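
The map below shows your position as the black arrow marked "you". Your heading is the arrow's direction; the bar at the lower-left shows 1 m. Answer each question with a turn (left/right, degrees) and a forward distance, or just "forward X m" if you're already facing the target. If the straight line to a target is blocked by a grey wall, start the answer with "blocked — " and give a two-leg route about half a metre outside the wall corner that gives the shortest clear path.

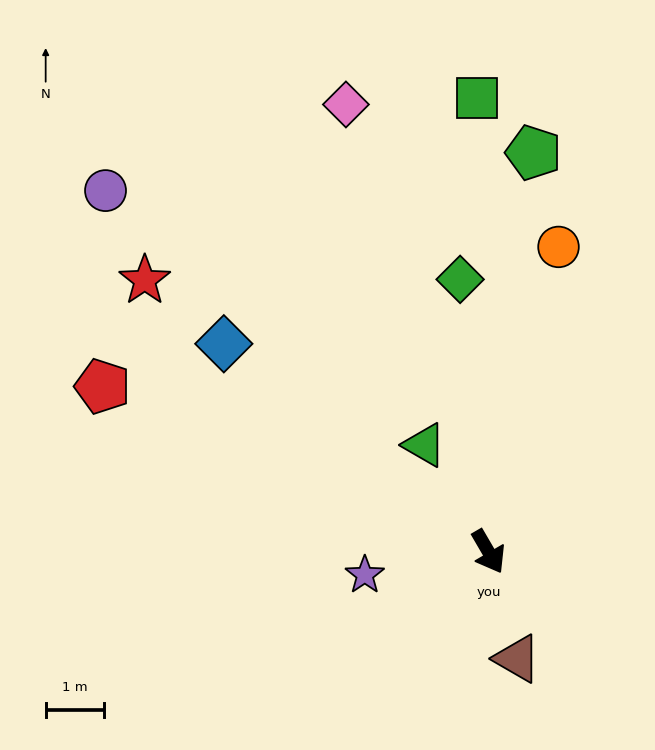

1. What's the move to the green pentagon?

turn left 143°, forward 6.9 m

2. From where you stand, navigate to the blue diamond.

turn right 158°, forward 5.8 m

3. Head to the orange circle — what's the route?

turn left 137°, forward 5.4 m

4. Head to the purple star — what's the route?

turn right 110°, forward 2.2 m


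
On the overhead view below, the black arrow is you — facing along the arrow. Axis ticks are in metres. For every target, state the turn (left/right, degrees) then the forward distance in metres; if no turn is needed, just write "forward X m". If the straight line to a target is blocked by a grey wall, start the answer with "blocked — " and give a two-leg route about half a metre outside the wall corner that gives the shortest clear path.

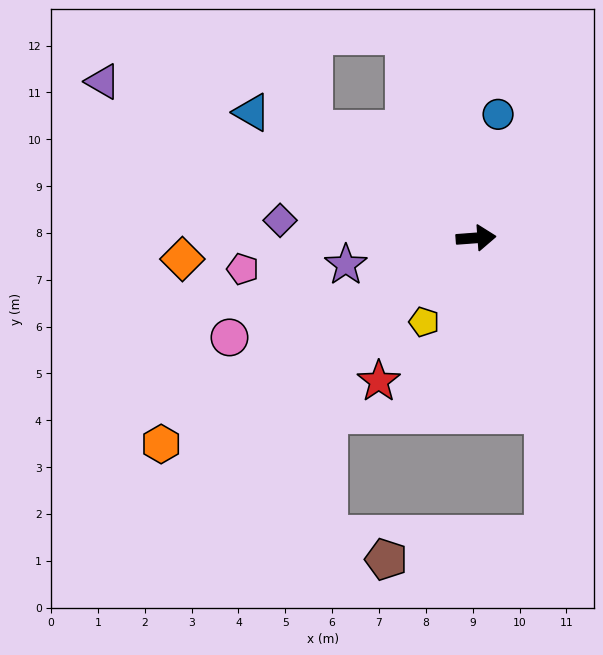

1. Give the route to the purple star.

turn right 173°, forward 2.8 m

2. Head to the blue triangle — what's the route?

turn left 146°, forward 5.5 m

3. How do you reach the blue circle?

turn left 76°, forward 2.7 m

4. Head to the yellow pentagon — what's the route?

turn right 126°, forward 2.1 m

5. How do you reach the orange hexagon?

turn right 151°, forward 8.0 m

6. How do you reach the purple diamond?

turn left 171°, forward 4.2 m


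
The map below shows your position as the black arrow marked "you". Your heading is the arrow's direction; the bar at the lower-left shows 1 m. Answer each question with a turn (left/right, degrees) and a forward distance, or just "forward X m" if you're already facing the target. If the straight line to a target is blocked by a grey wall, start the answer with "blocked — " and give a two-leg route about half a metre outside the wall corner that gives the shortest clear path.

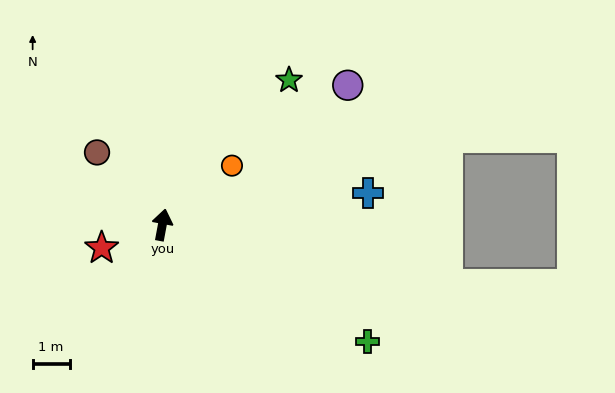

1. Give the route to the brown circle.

turn left 53°, forward 2.6 m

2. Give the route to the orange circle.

turn right 39°, forward 2.5 m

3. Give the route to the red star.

turn left 121°, forward 1.8 m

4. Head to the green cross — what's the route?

turn right 109°, forward 6.4 m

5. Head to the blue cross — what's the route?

turn right 71°, forward 5.6 m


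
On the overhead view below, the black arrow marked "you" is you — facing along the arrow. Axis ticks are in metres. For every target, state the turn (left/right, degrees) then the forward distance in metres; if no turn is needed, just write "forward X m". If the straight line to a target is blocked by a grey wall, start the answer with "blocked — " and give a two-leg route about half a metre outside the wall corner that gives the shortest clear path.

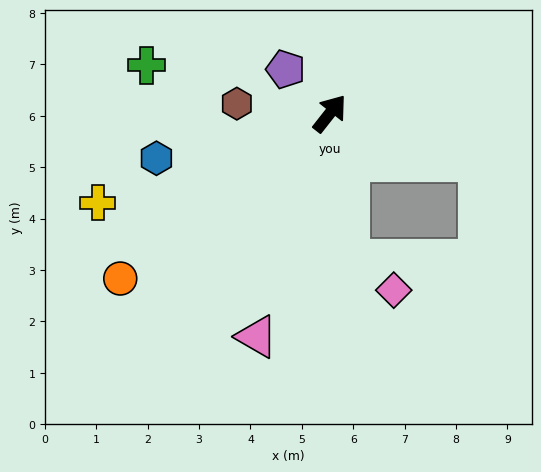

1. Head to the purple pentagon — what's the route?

turn left 83°, forward 1.2 m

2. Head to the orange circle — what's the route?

turn left 166°, forward 5.2 m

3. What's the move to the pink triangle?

turn right 160°, forward 4.6 m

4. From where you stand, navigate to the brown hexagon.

turn left 122°, forward 1.8 m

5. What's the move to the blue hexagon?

turn left 143°, forward 3.5 m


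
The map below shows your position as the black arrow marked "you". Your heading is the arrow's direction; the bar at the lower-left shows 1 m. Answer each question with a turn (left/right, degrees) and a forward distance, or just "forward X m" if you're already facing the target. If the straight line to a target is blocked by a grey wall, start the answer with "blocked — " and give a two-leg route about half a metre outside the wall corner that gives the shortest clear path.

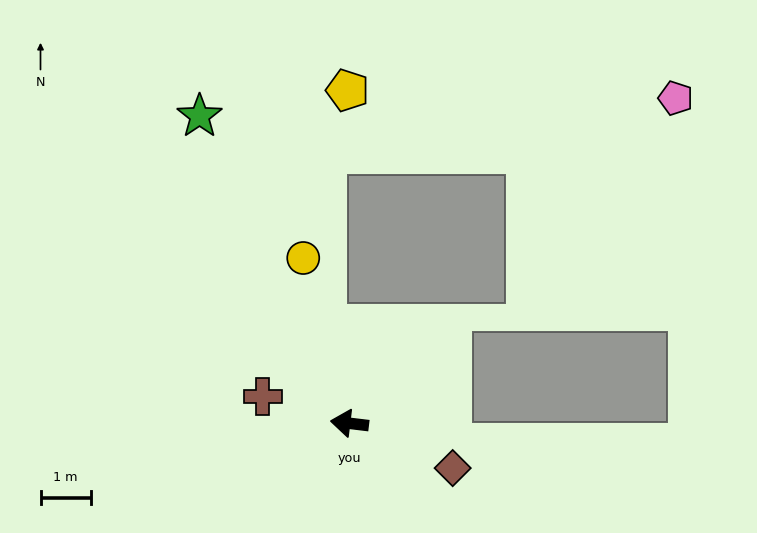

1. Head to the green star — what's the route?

turn right 57°, forward 6.8 m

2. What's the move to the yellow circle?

turn right 68°, forward 3.4 m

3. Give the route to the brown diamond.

turn left 163°, forward 2.2 m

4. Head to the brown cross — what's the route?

turn right 10°, forward 1.8 m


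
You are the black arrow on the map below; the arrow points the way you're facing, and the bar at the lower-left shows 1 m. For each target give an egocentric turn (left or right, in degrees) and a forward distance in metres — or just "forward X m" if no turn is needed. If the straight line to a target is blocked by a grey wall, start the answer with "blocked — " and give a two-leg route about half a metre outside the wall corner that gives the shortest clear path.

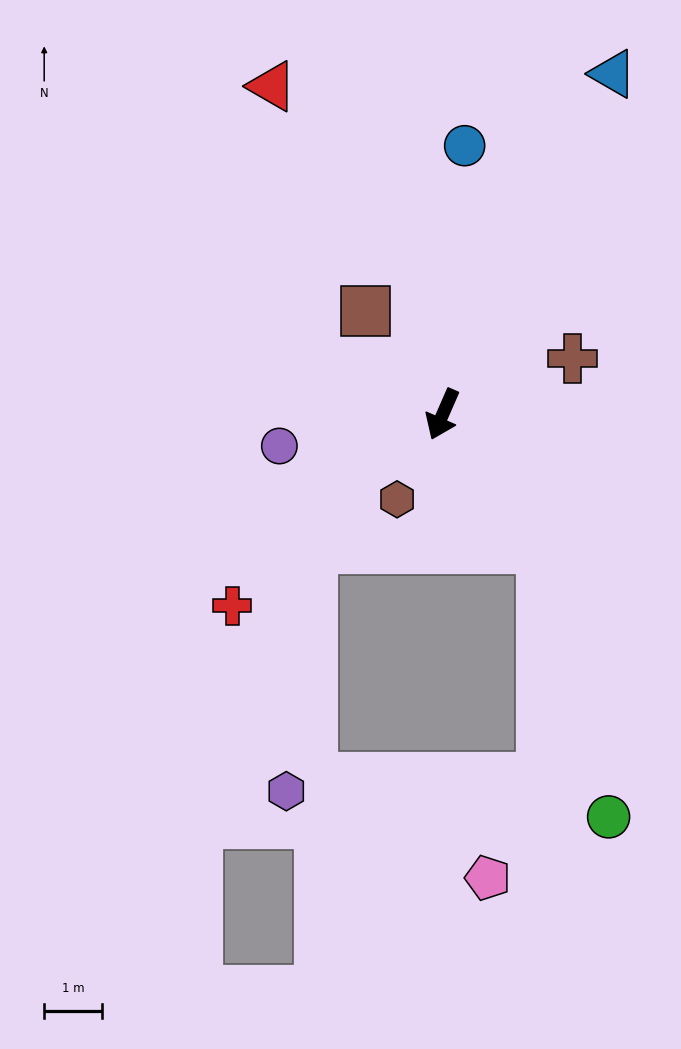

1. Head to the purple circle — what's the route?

turn right 55°, forward 2.9 m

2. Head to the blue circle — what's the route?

turn right 161°, forward 4.6 m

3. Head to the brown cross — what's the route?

turn left 137°, forward 2.4 m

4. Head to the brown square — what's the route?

turn right 120°, forward 2.2 m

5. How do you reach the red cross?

turn right 24°, forward 4.9 m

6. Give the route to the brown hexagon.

turn right 5°, forward 1.7 m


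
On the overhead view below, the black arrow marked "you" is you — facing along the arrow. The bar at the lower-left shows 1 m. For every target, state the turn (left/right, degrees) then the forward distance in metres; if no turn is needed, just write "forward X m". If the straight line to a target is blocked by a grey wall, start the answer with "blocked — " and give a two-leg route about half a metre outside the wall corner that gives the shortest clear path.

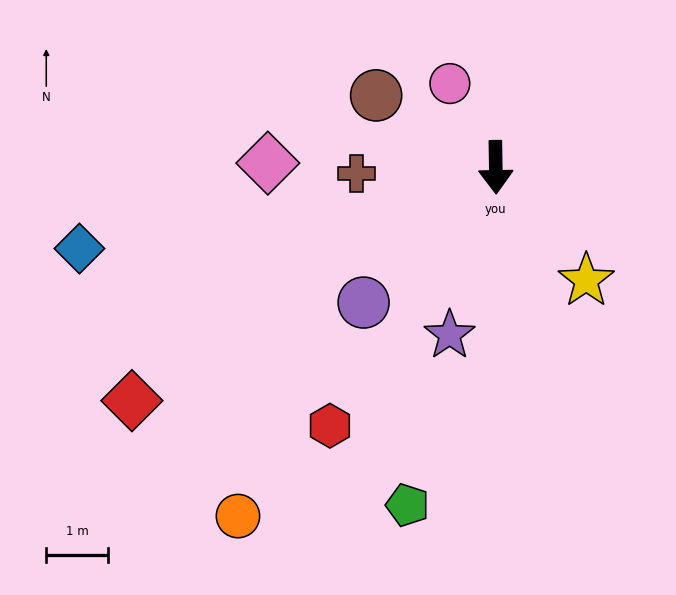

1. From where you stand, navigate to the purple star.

turn right 16°, forward 2.8 m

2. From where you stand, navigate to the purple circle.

turn right 45°, forward 3.1 m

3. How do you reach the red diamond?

turn right 58°, forward 7.0 m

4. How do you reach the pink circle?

turn right 152°, forward 1.6 m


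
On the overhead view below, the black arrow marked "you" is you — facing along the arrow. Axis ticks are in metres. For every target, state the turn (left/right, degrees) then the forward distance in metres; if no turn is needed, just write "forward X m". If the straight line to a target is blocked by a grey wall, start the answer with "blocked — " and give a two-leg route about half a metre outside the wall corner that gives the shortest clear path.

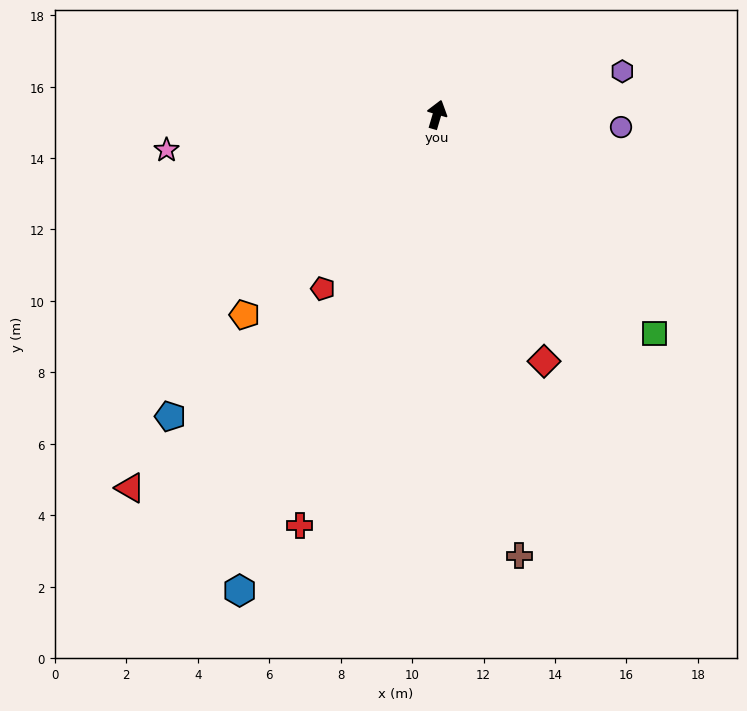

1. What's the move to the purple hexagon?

turn right 60°, forward 5.3 m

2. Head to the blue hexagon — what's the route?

turn left 174°, forward 14.4 m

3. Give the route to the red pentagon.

turn left 163°, forward 5.8 m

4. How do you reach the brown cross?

turn right 153°, forward 12.6 m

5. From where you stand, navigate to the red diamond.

turn right 140°, forward 7.5 m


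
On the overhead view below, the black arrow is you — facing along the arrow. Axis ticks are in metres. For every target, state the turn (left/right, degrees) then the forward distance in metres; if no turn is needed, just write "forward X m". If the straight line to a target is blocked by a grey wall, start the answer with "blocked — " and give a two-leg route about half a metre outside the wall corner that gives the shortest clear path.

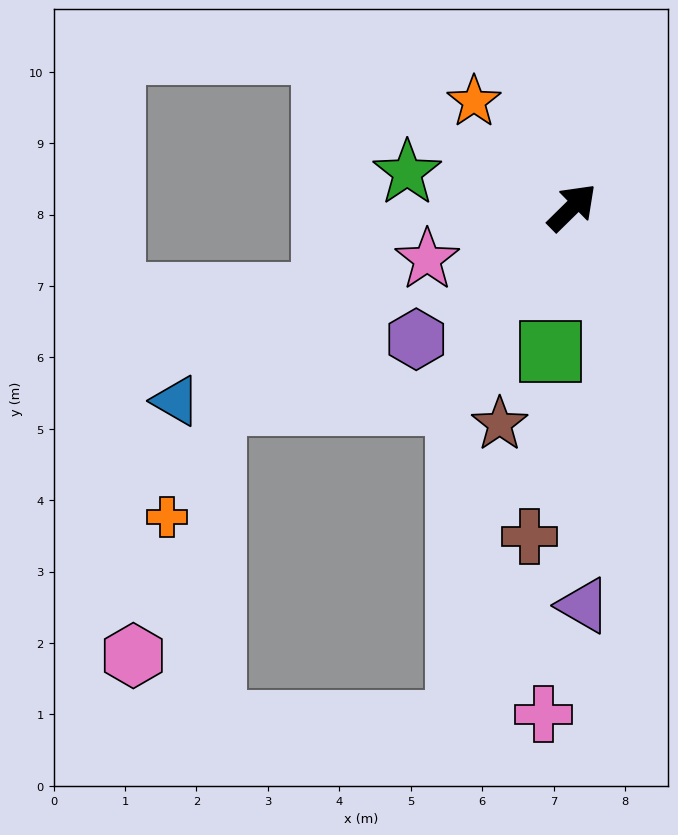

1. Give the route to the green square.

turn right 143°, forward 2.0 m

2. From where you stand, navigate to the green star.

turn left 124°, forward 2.4 m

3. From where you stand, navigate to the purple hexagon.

turn left 176°, forward 2.9 m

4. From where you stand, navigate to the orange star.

turn left 88°, forward 2.0 m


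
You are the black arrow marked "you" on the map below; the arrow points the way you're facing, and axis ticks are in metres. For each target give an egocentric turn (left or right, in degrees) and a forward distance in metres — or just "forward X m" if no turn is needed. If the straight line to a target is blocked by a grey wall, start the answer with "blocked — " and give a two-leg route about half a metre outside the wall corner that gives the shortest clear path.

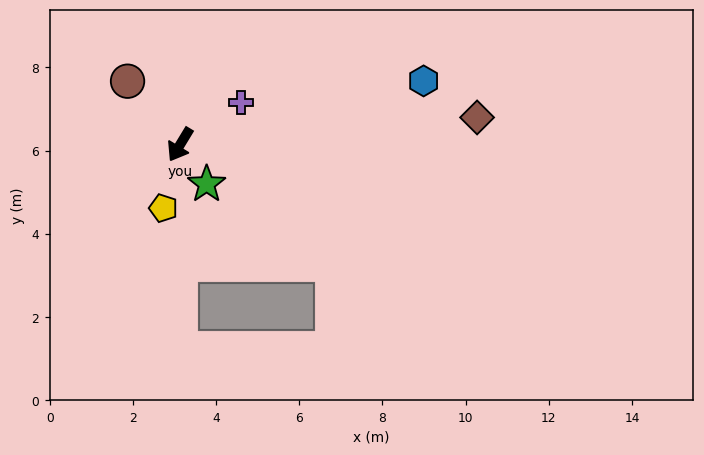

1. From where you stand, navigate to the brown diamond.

turn left 126°, forward 7.2 m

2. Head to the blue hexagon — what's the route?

turn left 136°, forward 6.0 m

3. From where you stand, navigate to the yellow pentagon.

turn left 16°, forward 1.6 m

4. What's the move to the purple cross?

turn left 156°, forward 1.8 m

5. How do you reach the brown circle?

turn right 109°, forward 2.0 m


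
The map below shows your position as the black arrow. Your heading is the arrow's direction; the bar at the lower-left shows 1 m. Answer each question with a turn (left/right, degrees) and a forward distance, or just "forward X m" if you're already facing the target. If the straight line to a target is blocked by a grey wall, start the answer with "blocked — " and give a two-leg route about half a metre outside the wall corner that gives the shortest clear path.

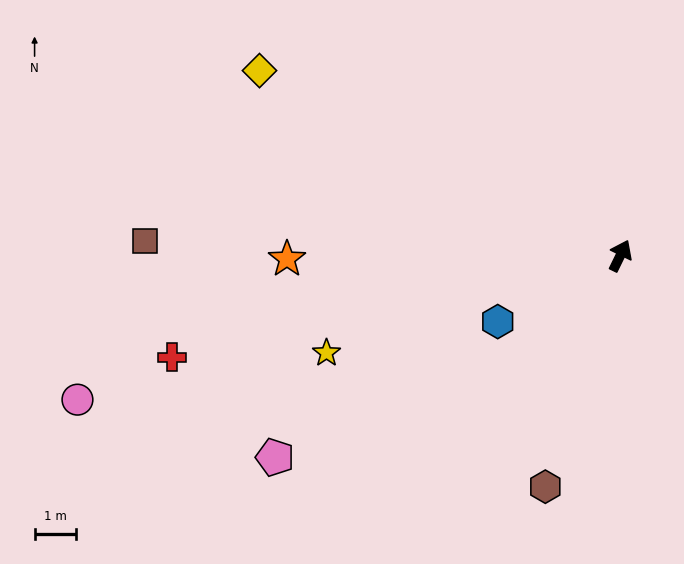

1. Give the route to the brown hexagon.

turn right 172°, forward 5.8 m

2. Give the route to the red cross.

turn left 129°, forward 11.0 m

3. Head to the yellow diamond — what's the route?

turn left 89°, forward 9.7 m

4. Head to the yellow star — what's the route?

turn left 134°, forward 7.4 m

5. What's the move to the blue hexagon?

turn left 144°, forward 3.3 m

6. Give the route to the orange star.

turn left 117°, forward 8.0 m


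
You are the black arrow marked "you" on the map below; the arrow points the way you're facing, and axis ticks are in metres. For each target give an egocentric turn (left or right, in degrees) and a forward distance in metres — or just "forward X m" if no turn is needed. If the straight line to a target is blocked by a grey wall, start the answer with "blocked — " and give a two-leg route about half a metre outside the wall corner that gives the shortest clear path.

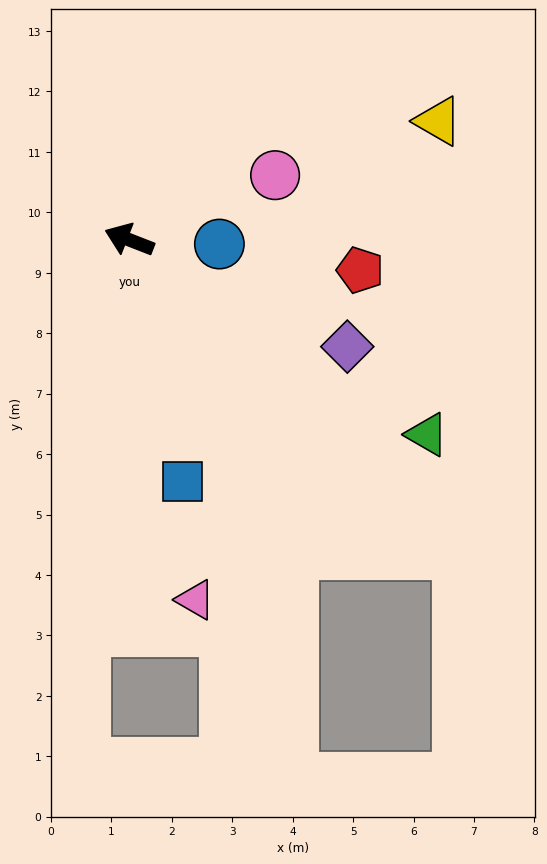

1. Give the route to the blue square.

turn left 124°, forward 4.1 m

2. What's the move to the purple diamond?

turn left 175°, forward 4.0 m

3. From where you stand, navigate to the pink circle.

turn right 135°, forward 2.6 m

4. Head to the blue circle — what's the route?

turn right 161°, forward 1.5 m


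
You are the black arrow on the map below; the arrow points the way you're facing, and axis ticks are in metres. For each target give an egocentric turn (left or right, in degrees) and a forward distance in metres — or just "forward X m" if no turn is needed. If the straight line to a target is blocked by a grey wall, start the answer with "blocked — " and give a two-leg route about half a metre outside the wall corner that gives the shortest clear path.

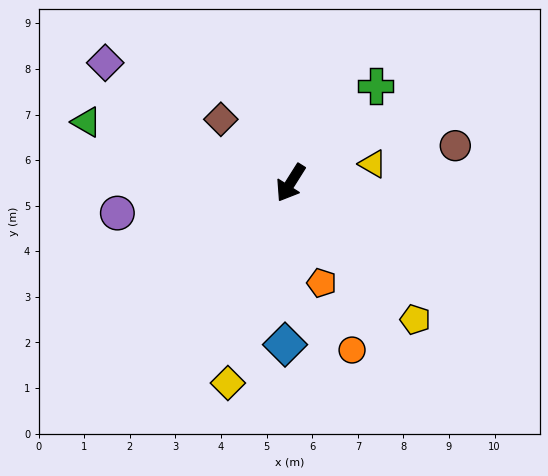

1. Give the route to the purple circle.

turn right 48°, forward 3.9 m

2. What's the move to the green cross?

turn left 171°, forward 2.8 m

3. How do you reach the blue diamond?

turn left 30°, forward 3.5 m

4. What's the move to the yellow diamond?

turn left 15°, forward 4.6 m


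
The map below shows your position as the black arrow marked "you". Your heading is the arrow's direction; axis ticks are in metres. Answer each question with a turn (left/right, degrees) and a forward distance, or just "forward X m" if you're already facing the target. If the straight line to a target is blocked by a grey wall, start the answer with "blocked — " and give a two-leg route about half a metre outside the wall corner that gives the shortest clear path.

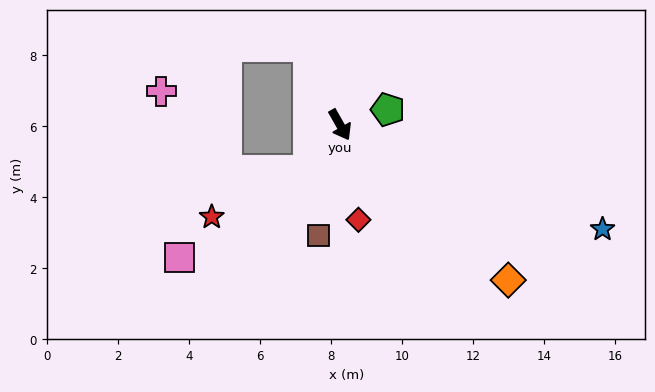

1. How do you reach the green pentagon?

turn left 78°, forward 1.4 m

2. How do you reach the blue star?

turn left 39°, forward 8.0 m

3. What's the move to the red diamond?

turn right 19°, forward 2.7 m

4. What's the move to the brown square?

turn right 40°, forward 3.2 m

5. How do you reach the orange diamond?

turn left 18°, forward 6.5 m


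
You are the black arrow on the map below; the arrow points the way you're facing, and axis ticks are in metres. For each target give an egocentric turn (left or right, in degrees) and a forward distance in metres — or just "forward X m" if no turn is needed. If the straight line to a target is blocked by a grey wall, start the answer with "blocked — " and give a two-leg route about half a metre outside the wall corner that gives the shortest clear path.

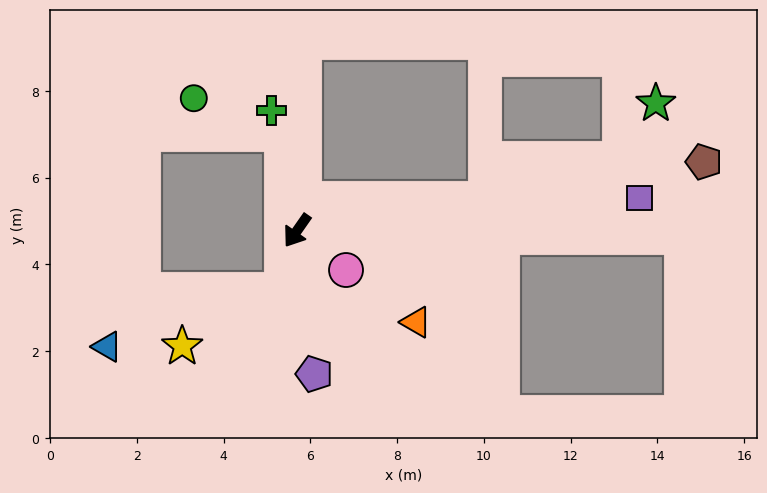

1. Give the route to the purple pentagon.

turn left 42°, forward 3.3 m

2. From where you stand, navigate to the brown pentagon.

turn left 135°, forward 9.5 m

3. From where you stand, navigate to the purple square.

turn left 130°, forward 7.9 m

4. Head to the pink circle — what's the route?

turn left 86°, forward 1.4 m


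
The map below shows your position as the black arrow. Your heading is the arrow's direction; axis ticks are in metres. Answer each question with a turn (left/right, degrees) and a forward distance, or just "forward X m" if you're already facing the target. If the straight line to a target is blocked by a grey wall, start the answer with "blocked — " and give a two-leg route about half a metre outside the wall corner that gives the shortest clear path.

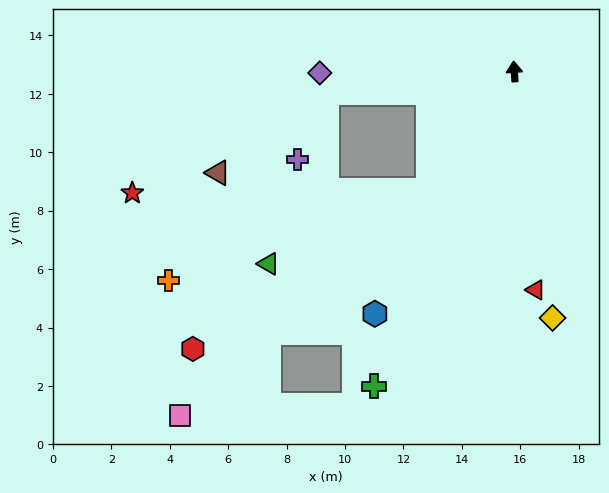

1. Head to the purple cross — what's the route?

blocked — turn left 93°, forward 6.4 m, then turn left 59°, forward 2.5 m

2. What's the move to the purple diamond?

turn left 87°, forward 6.7 m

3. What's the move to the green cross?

turn left 152°, forward 11.8 m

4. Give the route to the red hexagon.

blocked — turn left 140°, forward 5.0 m, then turn right 20°, forward 9.7 m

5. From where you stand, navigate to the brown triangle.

blocked — turn left 93°, forward 6.4 m, then turn left 29°, forward 4.6 m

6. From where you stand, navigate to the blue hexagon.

turn left 146°, forward 9.6 m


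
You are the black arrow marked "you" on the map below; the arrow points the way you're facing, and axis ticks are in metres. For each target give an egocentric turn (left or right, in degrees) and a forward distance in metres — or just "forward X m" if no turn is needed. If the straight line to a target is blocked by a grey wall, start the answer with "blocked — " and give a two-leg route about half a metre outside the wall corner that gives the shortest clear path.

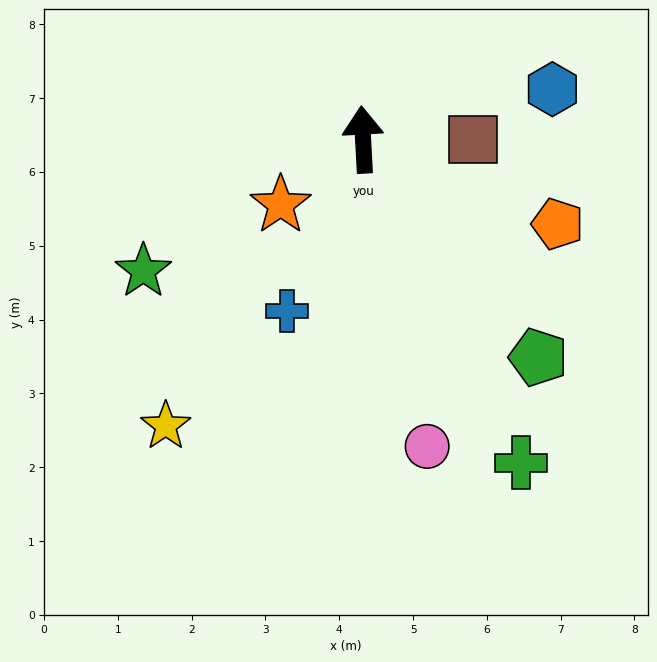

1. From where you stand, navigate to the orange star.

turn left 125°, forward 1.4 m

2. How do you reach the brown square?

turn right 93°, forward 1.5 m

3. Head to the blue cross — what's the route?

turn left 153°, forward 2.5 m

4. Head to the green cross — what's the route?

turn right 157°, forward 4.9 m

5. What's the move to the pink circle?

turn right 171°, forward 4.2 m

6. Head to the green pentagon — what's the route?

turn right 144°, forward 3.8 m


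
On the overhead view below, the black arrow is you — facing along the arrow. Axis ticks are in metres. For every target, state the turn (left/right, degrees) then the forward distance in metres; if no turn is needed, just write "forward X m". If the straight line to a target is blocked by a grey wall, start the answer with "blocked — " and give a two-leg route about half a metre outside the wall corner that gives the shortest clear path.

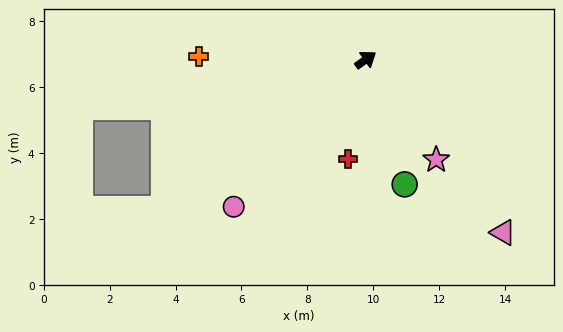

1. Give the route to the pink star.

turn right 90°, forward 3.7 m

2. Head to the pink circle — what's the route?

turn right 167°, forward 6.0 m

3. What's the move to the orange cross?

turn left 144°, forward 5.1 m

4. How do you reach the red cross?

turn right 135°, forward 3.1 m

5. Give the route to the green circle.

turn right 108°, forward 4.0 m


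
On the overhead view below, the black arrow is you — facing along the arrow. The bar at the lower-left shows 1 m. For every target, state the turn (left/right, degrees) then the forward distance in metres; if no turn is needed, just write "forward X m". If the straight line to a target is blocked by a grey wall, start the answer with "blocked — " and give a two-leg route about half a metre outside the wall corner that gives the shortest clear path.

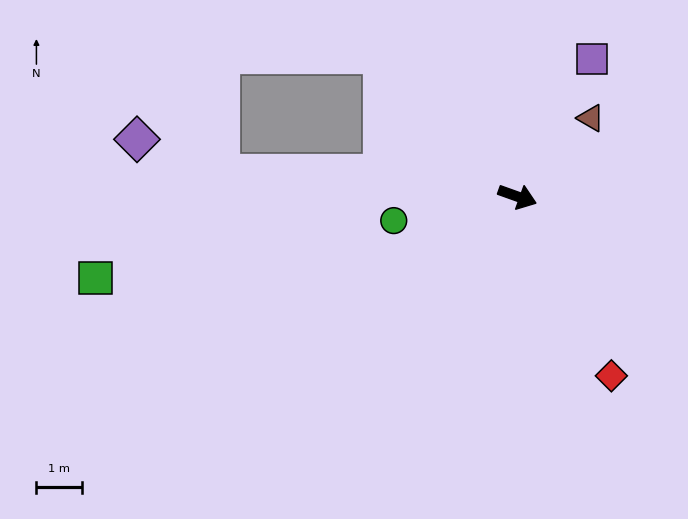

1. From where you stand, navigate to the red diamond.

turn right 43°, forward 4.5 m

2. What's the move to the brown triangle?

turn left 67°, forward 2.4 m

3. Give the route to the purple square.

turn left 81°, forward 3.4 m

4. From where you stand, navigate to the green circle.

turn right 149°, forward 2.8 m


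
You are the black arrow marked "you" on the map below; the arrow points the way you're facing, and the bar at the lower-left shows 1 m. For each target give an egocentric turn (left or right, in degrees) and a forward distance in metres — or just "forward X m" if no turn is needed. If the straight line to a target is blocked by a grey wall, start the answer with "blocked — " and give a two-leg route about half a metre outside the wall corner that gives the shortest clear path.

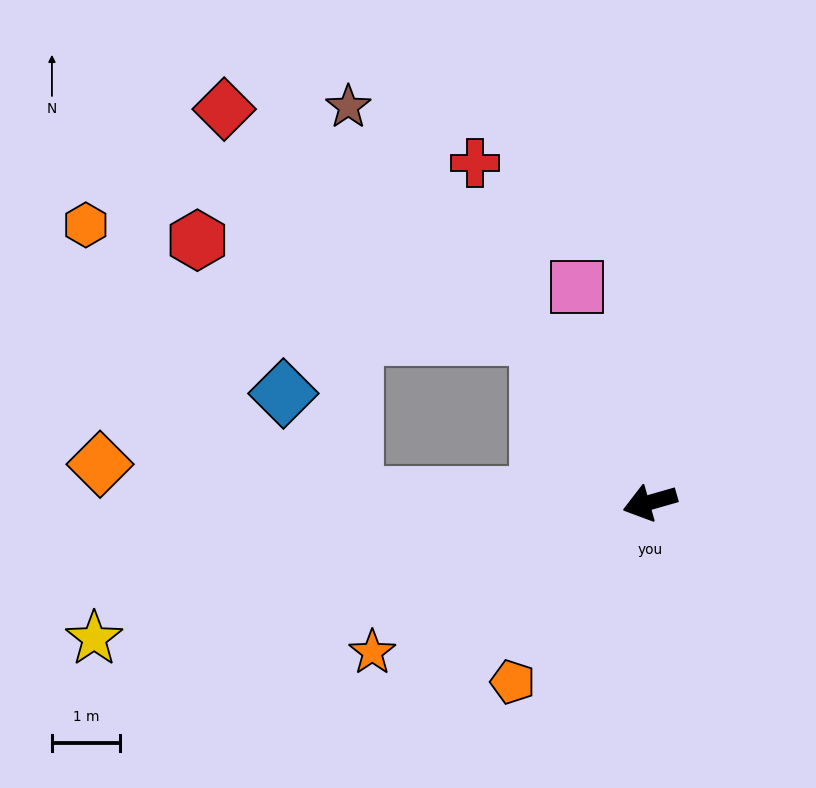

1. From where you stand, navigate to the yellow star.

turn right 2°, forward 8.4 m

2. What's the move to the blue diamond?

blocked — turn right 17°, forward 4.3 m, then turn right 55°, forward 1.8 m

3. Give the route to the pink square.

turn right 87°, forward 3.3 m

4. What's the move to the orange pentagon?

turn left 37°, forward 3.3 m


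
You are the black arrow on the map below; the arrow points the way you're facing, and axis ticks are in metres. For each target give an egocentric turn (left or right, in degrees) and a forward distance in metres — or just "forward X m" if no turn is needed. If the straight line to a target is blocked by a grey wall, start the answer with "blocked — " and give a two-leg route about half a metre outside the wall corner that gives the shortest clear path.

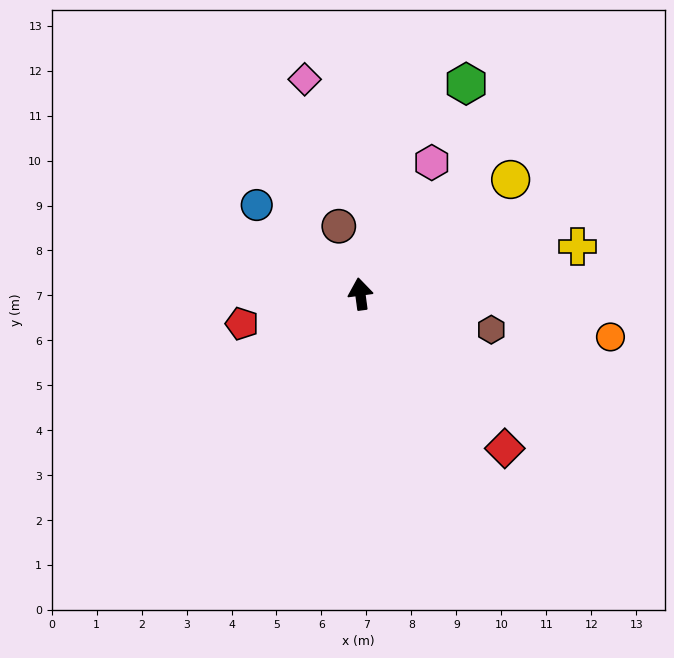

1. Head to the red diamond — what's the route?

turn right 145°, forward 4.7 m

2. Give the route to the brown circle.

turn left 10°, forward 1.6 m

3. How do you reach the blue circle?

turn left 42°, forward 3.0 m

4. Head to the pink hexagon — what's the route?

turn right 36°, forward 3.3 m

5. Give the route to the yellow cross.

turn right 85°, forward 4.9 m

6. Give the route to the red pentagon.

turn left 97°, forward 2.7 m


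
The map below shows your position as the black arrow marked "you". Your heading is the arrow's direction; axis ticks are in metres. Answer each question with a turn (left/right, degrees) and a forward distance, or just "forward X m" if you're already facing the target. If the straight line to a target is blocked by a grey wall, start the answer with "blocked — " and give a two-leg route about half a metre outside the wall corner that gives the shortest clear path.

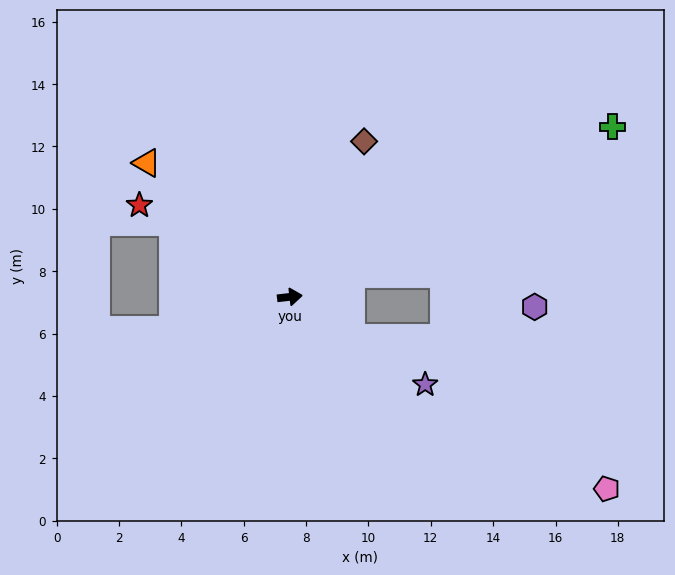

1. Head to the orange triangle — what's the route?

turn left 130°, forward 6.3 m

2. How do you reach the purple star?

turn right 40°, forward 5.2 m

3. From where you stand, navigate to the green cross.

turn left 21°, forward 11.7 m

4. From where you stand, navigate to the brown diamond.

turn left 58°, forward 5.5 m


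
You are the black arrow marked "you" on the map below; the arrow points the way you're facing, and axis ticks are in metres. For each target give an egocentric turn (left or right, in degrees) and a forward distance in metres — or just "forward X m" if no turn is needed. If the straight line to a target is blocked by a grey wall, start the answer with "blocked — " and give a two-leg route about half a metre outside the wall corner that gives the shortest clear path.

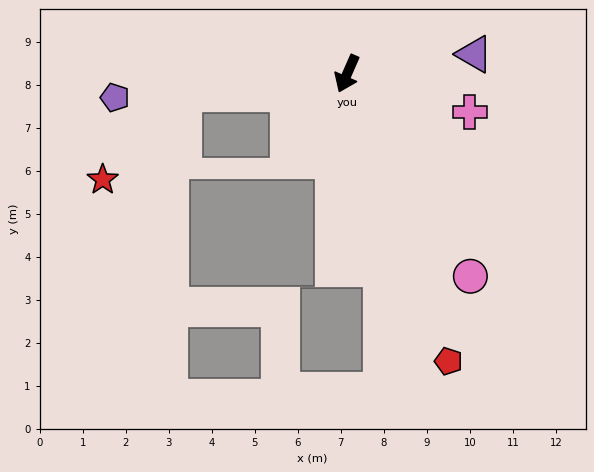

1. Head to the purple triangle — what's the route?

turn left 122°, forward 3.0 m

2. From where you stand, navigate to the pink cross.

turn left 96°, forward 3.0 m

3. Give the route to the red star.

blocked — turn right 59°, forward 3.8 m, then turn left 39°, forward 2.7 m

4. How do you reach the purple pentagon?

turn right 60°, forward 5.4 m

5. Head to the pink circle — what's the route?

turn left 55°, forward 5.5 m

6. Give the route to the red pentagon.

turn left 43°, forward 7.1 m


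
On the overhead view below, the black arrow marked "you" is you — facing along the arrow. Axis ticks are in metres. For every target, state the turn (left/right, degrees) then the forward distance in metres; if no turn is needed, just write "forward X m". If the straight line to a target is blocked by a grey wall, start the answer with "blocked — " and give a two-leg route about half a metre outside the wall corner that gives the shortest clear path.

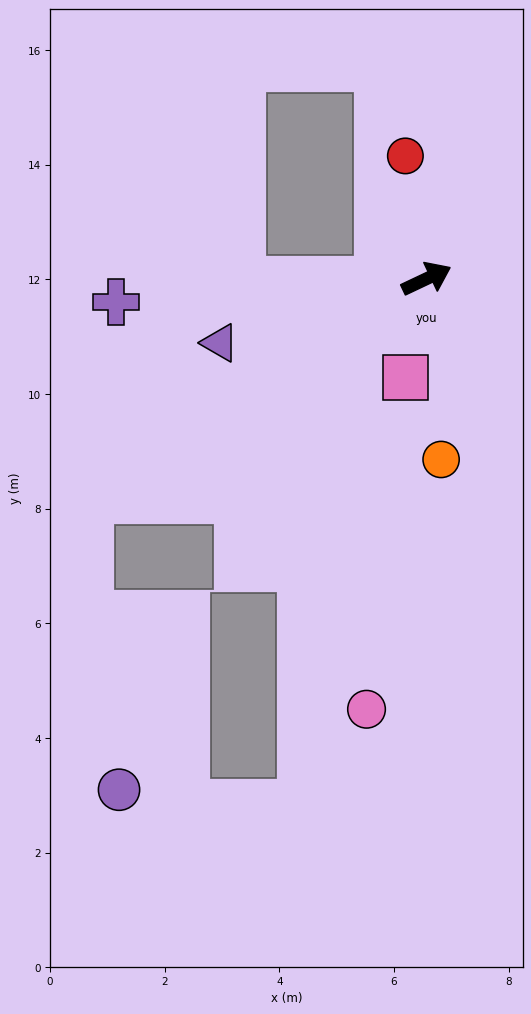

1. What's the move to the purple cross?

turn left 159°, forward 5.4 m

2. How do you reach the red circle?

turn left 74°, forward 2.2 m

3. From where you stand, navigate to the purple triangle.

turn left 172°, forward 3.8 m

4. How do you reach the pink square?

turn right 128°, forward 1.8 m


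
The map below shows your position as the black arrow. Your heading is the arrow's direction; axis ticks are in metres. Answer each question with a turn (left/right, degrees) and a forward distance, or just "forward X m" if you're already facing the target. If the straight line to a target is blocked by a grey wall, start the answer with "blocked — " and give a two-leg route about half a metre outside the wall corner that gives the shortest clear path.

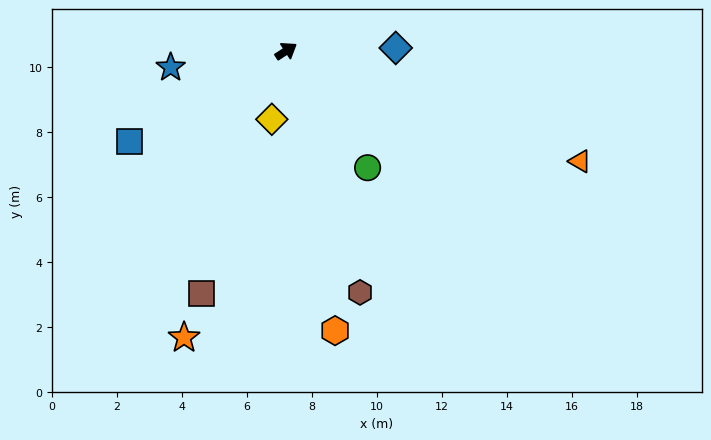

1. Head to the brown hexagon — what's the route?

turn right 106°, forward 7.8 m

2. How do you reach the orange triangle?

turn right 54°, forward 9.7 m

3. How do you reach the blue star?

turn left 155°, forward 3.6 m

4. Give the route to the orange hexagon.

turn right 113°, forward 8.7 m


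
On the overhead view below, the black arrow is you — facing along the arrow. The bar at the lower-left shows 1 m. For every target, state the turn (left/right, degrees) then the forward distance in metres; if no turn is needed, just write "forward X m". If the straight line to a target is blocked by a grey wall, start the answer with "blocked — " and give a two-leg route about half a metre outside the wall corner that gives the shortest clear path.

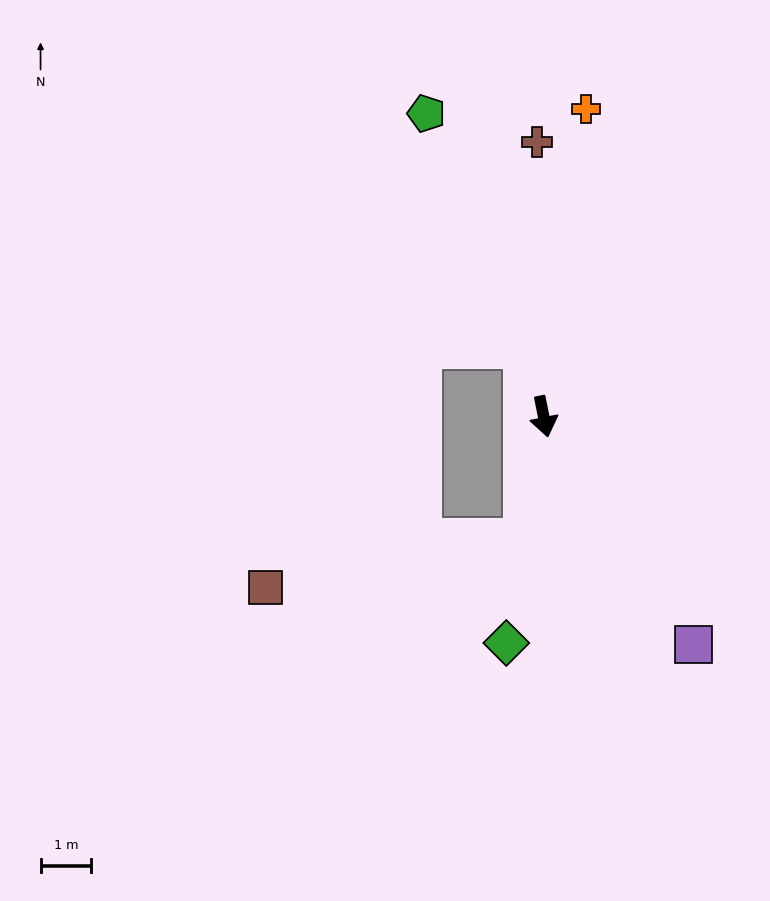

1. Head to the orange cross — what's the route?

turn left 161°, forward 6.1 m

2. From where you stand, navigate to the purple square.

turn left 22°, forward 5.4 m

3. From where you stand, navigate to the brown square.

blocked — turn right 20°, forward 2.5 m, then turn right 71°, forward 5.2 m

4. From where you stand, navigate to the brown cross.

turn left 170°, forward 5.4 m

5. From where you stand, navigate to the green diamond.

turn right 21°, forward 4.5 m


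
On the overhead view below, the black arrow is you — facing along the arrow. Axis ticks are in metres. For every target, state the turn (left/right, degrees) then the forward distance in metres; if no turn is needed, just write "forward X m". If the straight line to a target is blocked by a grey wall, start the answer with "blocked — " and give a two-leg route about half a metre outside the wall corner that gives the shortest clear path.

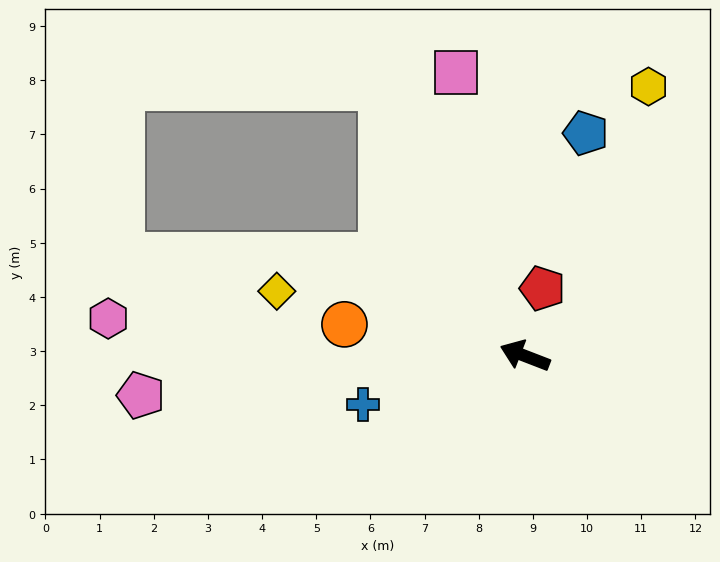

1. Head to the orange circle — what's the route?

turn left 11°, forward 3.4 m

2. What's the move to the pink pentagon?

turn left 27°, forward 7.1 m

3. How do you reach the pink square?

turn right 55°, forward 5.4 m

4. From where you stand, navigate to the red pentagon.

turn right 83°, forward 1.3 m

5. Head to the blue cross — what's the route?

turn left 38°, forward 3.1 m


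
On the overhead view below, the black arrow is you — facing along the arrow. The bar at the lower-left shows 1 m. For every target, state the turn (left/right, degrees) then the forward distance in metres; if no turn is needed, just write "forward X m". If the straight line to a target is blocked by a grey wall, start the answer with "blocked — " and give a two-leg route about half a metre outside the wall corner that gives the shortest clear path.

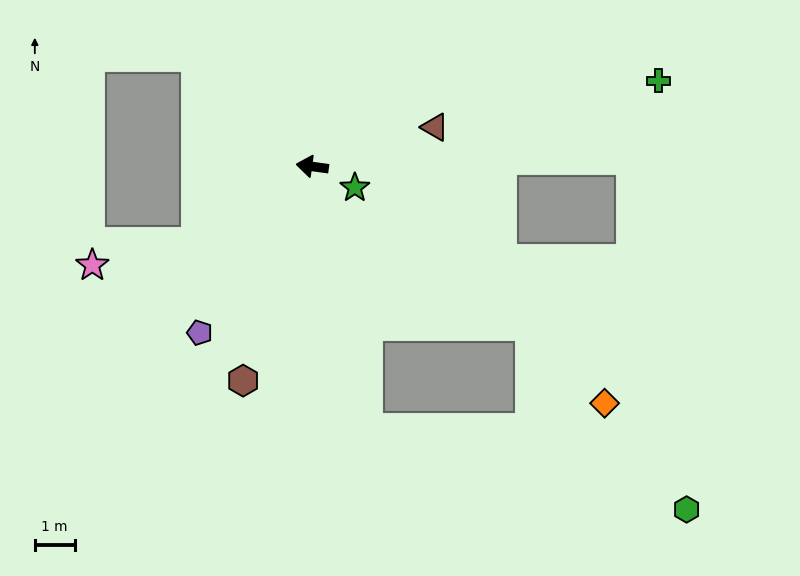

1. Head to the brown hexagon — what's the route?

turn left 80°, forward 5.7 m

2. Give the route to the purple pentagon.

turn left 64°, forward 5.0 m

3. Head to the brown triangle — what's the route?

turn right 154°, forward 3.2 m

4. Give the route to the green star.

turn left 161°, forward 1.2 m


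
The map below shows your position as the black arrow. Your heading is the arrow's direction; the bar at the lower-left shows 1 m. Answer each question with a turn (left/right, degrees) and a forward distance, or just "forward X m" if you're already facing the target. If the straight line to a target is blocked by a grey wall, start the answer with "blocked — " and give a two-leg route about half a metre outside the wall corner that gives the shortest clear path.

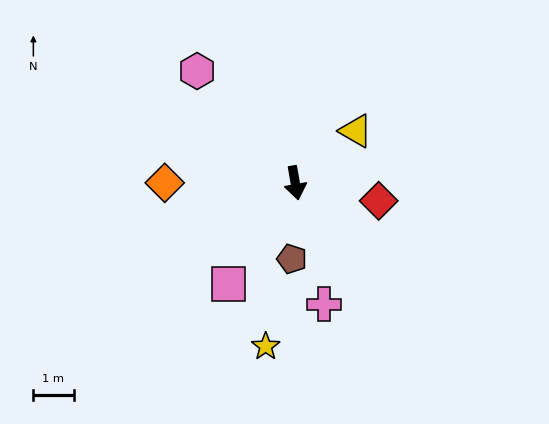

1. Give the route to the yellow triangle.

turn left 121°, forward 2.0 m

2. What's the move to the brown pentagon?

turn right 12°, forward 1.9 m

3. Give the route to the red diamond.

turn left 68°, forward 2.1 m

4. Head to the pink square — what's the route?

turn right 43°, forward 3.0 m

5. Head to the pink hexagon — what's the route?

turn right 149°, forward 3.7 m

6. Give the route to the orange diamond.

turn right 100°, forward 3.2 m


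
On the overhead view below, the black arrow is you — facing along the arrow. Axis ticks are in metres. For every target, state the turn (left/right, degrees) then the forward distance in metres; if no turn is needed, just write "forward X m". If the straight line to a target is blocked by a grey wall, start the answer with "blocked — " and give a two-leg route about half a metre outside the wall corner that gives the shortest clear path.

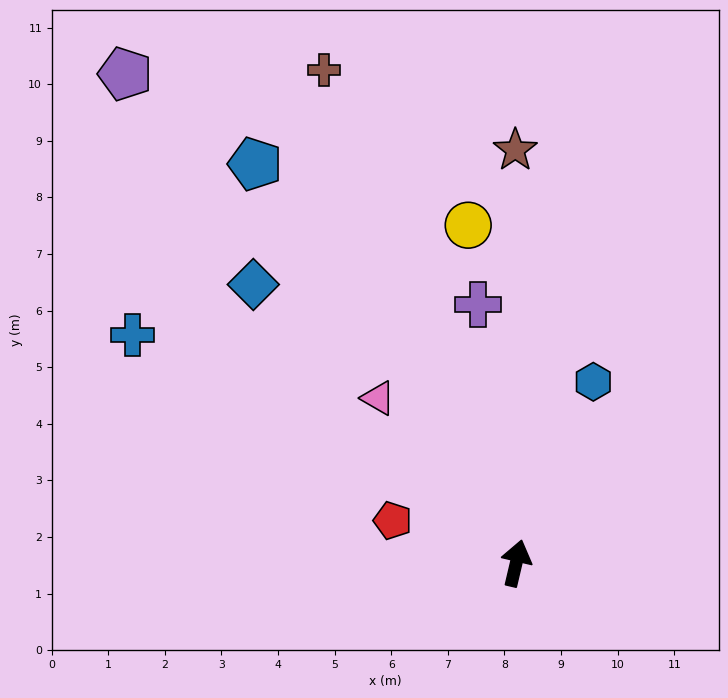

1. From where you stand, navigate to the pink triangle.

turn left 53°, forward 3.8 m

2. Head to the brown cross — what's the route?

turn left 35°, forward 9.3 m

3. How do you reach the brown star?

turn left 13°, forward 7.3 m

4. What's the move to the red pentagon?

turn left 84°, forward 2.3 m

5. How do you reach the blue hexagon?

turn right 10°, forward 3.5 m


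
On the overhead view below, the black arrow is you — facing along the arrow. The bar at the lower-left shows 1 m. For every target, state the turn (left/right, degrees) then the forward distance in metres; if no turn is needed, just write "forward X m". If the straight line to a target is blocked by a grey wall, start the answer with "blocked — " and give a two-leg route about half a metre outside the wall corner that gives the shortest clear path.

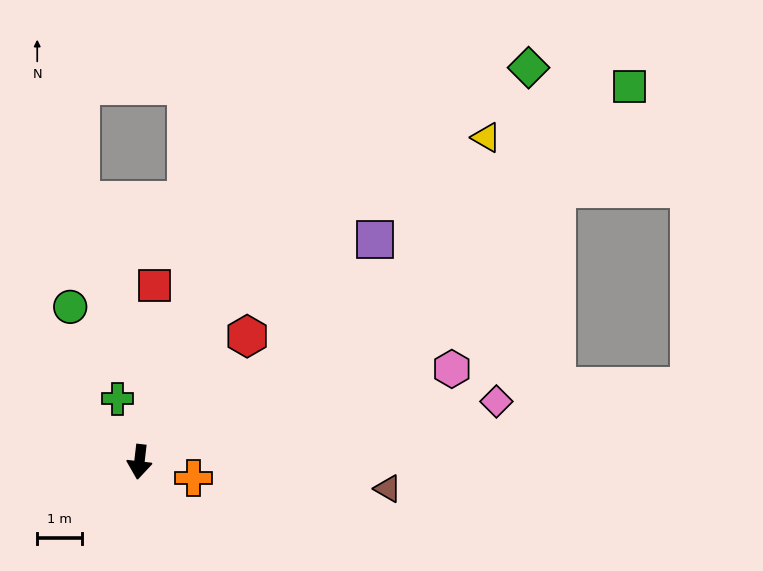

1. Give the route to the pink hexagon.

turn left 113°, forward 7.3 m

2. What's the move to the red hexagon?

turn left 146°, forward 3.7 m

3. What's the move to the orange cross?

turn left 80°, forward 1.3 m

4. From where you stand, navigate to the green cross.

turn right 154°, forward 1.5 m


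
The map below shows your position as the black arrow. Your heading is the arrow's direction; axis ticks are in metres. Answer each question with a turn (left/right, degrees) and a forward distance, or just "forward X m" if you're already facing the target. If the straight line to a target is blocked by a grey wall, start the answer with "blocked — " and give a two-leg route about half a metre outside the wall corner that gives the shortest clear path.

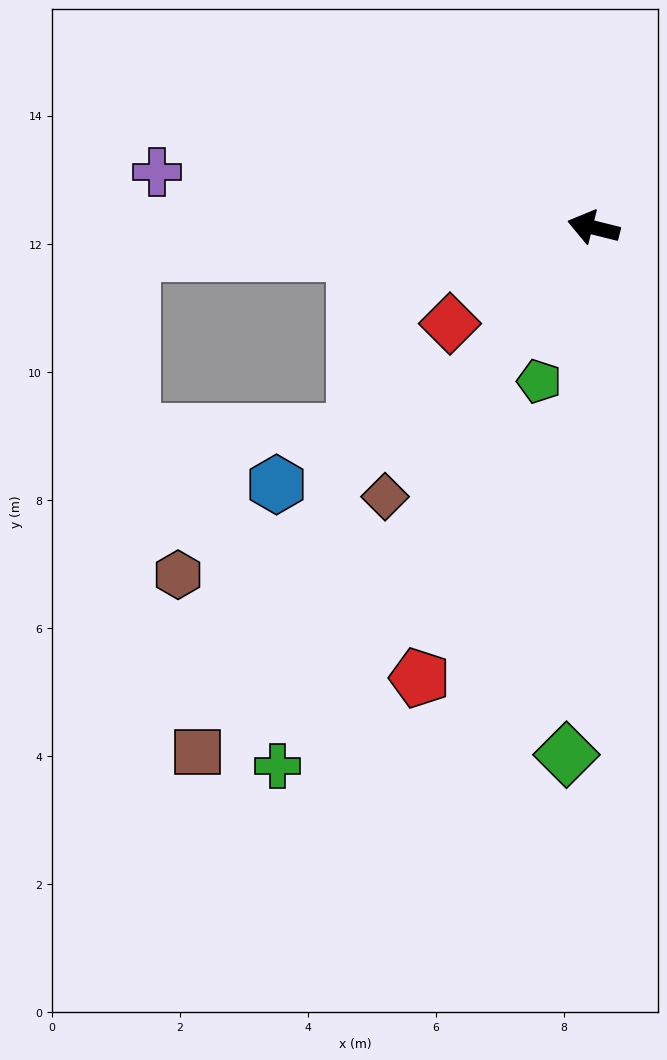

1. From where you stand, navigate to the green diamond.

turn left 101°, forward 8.2 m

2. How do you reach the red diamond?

turn left 48°, forward 2.7 m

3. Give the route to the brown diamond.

turn left 66°, forward 5.3 m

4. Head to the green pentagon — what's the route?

turn left 85°, forward 2.5 m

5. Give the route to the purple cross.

turn left 7°, forward 6.9 m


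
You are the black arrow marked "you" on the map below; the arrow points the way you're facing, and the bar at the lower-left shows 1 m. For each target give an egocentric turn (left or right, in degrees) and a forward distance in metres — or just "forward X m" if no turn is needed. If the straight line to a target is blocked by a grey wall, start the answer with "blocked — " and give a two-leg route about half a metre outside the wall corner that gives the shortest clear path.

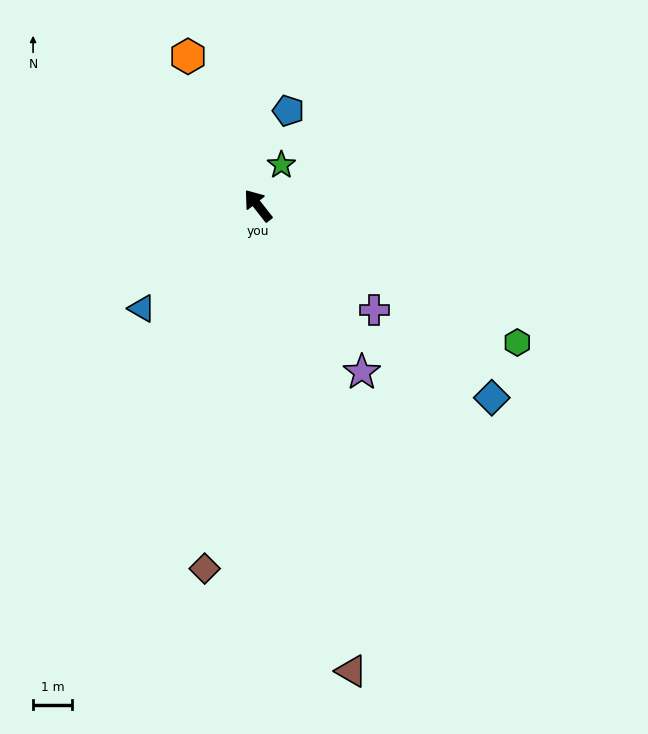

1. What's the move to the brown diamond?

turn left 133°, forward 9.5 m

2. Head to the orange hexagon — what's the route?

turn right 13°, forward 4.3 m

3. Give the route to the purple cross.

turn right 170°, forward 4.0 m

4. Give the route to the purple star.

turn left 174°, forward 5.1 m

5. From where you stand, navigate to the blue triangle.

turn left 93°, forward 4.0 m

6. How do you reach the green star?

turn right 68°, forward 1.2 m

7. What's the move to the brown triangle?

turn left 153°, forward 12.3 m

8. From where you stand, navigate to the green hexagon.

turn right 156°, forward 7.6 m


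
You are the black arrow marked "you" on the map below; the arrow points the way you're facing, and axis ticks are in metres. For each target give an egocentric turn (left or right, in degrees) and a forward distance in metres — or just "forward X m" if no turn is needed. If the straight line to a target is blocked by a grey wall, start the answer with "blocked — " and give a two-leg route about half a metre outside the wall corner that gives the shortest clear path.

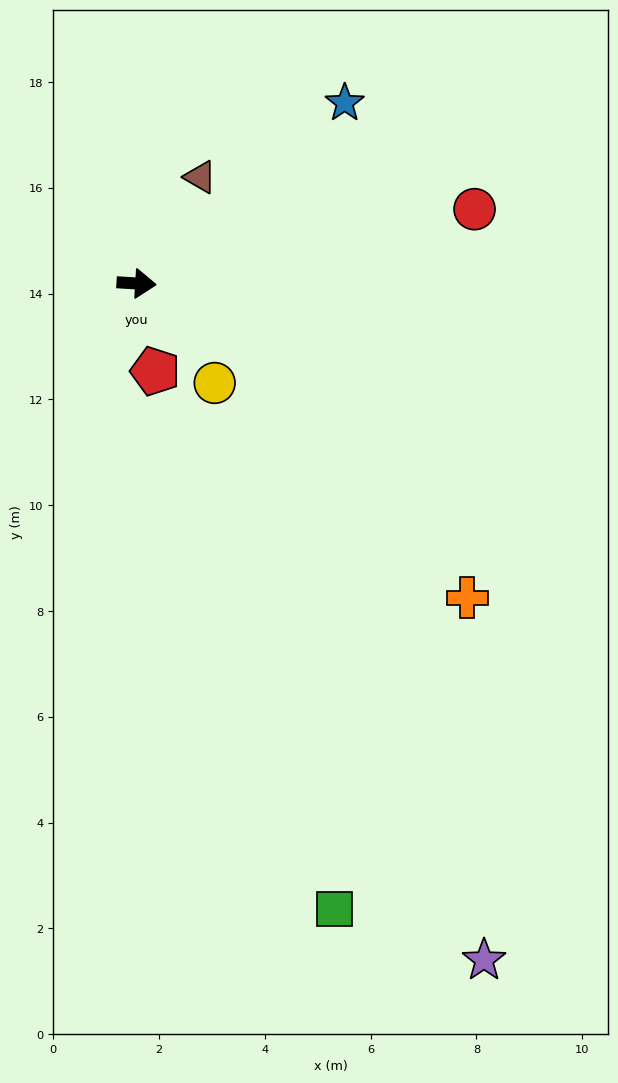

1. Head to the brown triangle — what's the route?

turn left 63°, forward 2.3 m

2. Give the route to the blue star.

turn left 44°, forward 5.2 m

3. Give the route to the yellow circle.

turn right 48°, forward 2.4 m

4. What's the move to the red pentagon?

turn right 74°, forward 1.7 m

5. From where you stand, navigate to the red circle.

turn left 16°, forward 6.5 m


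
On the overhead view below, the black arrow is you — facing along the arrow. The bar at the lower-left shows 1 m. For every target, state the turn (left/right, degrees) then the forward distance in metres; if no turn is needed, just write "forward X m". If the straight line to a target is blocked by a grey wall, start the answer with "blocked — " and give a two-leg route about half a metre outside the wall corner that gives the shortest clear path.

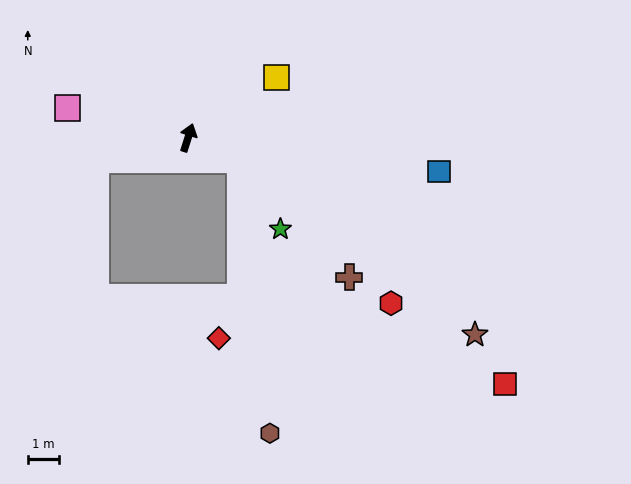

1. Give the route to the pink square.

turn left 94°, forward 4.0 m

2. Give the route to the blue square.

turn right 80°, forward 8.2 m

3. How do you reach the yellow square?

turn right 38°, forward 3.5 m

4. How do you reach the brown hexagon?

blocked — turn right 95°, forward 1.8 m, then turn right 61°, forward 8.9 m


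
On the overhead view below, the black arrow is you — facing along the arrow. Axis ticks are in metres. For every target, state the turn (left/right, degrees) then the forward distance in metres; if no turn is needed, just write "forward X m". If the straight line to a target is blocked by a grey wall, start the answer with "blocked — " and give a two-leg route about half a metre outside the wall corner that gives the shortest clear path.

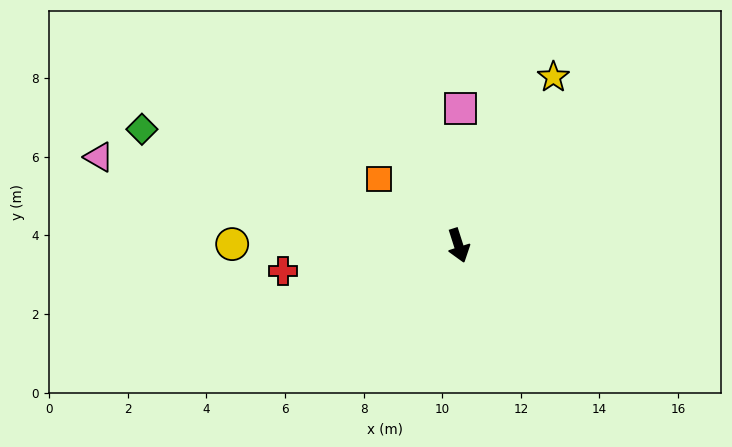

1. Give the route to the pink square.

turn left 162°, forward 3.5 m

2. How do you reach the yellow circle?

turn right 108°, forward 5.8 m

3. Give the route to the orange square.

turn right 148°, forward 2.6 m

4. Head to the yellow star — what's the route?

turn left 133°, forward 4.9 m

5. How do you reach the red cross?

turn right 99°, forward 4.5 m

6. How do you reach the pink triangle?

turn right 122°, forward 9.4 m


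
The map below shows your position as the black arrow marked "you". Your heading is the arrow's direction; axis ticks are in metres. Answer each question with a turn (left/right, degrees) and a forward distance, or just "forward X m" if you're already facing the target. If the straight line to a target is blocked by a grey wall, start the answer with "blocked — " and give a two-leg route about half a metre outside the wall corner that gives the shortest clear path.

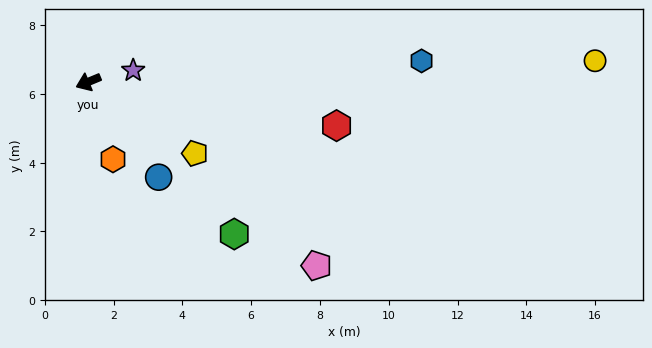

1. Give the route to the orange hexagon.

turn left 85°, forward 2.4 m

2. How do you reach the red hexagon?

turn left 147°, forward 7.3 m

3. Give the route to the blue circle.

turn left 104°, forward 3.4 m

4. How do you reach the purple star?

turn left 172°, forward 1.3 m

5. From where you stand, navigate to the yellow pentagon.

turn left 124°, forward 3.7 m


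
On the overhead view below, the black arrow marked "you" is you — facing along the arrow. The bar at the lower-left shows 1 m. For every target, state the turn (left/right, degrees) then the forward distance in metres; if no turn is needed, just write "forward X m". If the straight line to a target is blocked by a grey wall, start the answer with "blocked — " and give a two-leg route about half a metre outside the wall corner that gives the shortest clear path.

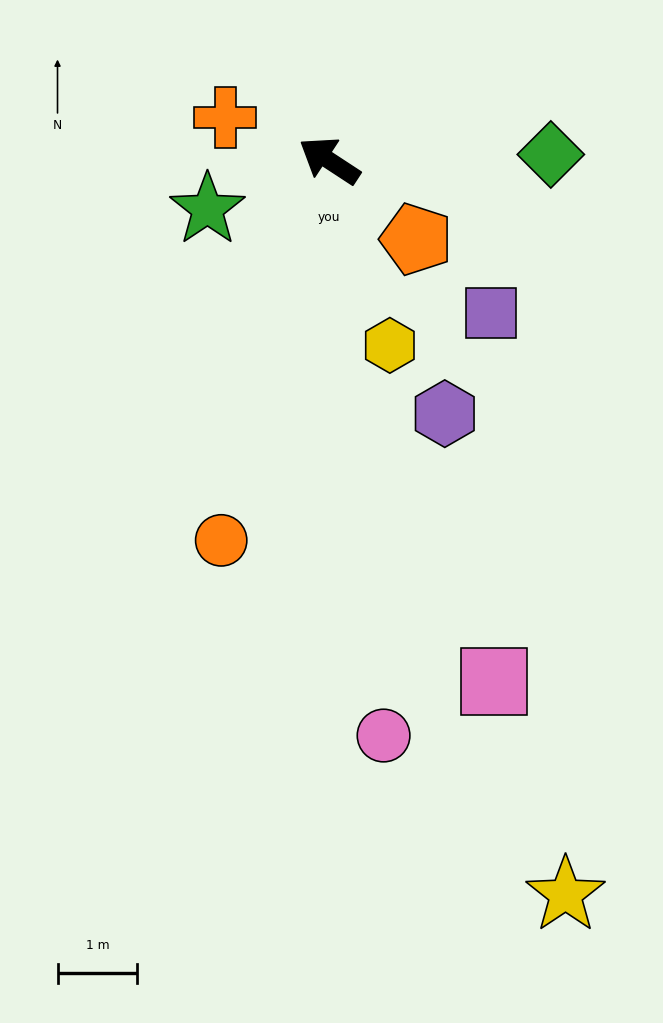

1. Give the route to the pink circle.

turn left 129°, forward 7.3 m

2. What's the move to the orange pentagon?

turn left 171°, forward 1.5 m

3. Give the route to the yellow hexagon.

turn left 141°, forward 2.4 m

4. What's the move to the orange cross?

turn left 11°, forward 1.4 m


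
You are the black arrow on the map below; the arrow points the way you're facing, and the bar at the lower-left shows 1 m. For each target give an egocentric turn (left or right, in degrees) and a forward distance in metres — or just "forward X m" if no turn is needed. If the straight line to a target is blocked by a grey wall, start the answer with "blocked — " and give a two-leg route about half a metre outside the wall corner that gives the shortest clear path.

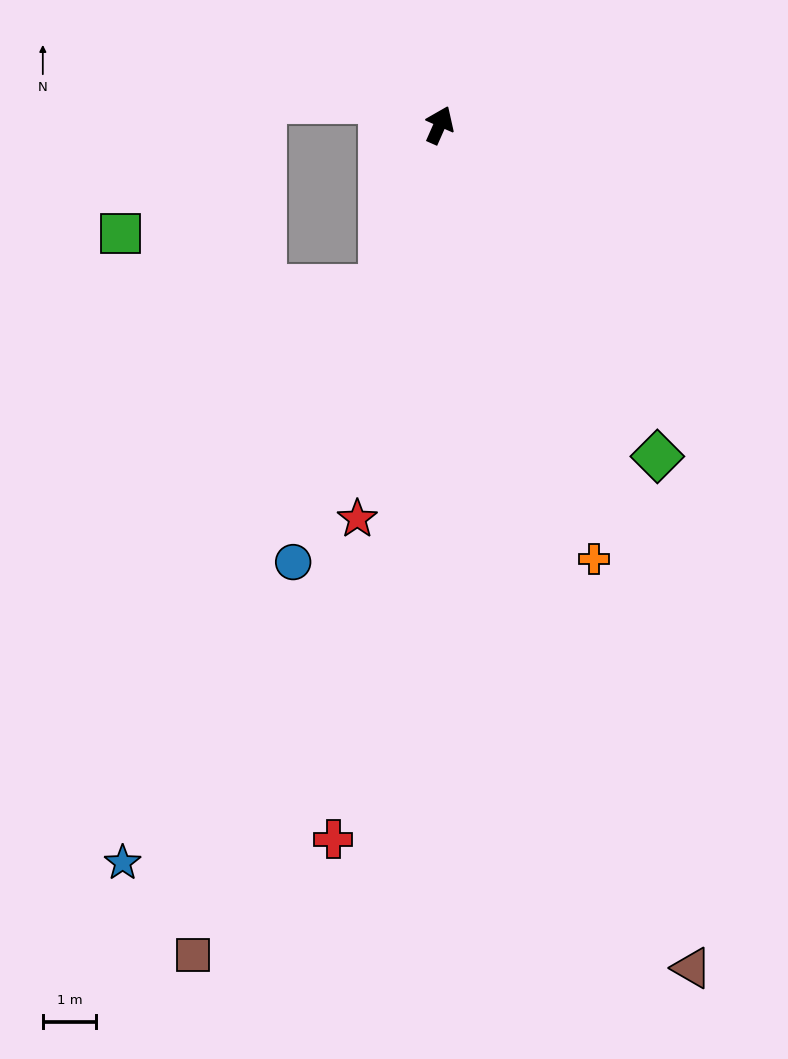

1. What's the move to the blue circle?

turn right 175°, forward 8.6 m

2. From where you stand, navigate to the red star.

turn right 168°, forward 7.5 m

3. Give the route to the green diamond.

turn right 123°, forward 7.4 m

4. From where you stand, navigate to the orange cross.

turn right 137°, forward 8.6 m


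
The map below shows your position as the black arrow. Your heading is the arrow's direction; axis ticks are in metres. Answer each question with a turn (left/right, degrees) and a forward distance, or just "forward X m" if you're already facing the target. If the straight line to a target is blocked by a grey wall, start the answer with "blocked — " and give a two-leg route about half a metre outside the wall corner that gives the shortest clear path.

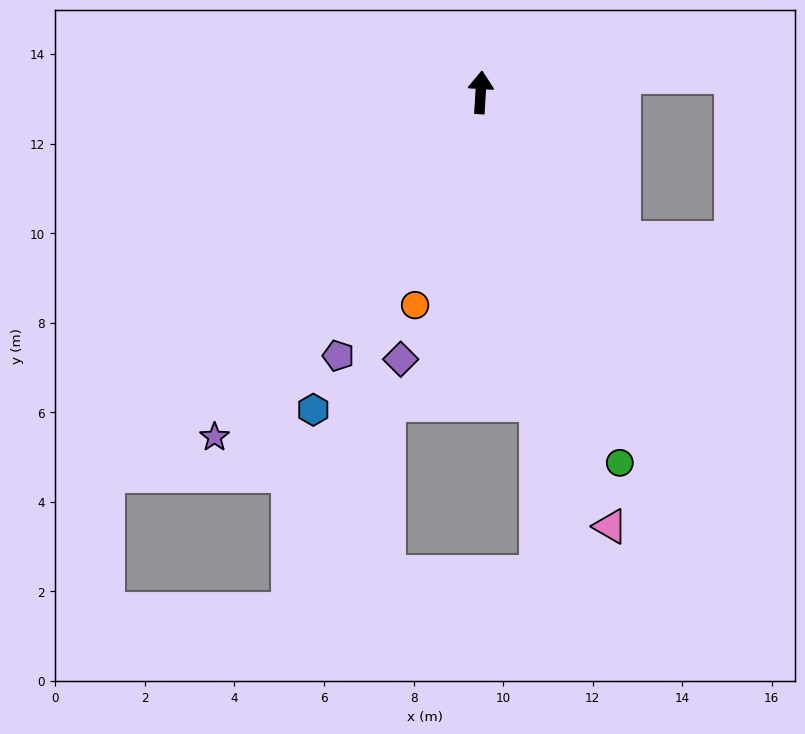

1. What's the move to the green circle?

turn right 156°, forward 8.8 m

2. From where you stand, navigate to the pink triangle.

turn right 160°, forward 10.1 m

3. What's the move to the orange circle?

turn left 166°, forward 5.0 m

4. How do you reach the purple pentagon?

turn left 155°, forward 6.7 m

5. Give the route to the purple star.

turn left 146°, forward 9.7 m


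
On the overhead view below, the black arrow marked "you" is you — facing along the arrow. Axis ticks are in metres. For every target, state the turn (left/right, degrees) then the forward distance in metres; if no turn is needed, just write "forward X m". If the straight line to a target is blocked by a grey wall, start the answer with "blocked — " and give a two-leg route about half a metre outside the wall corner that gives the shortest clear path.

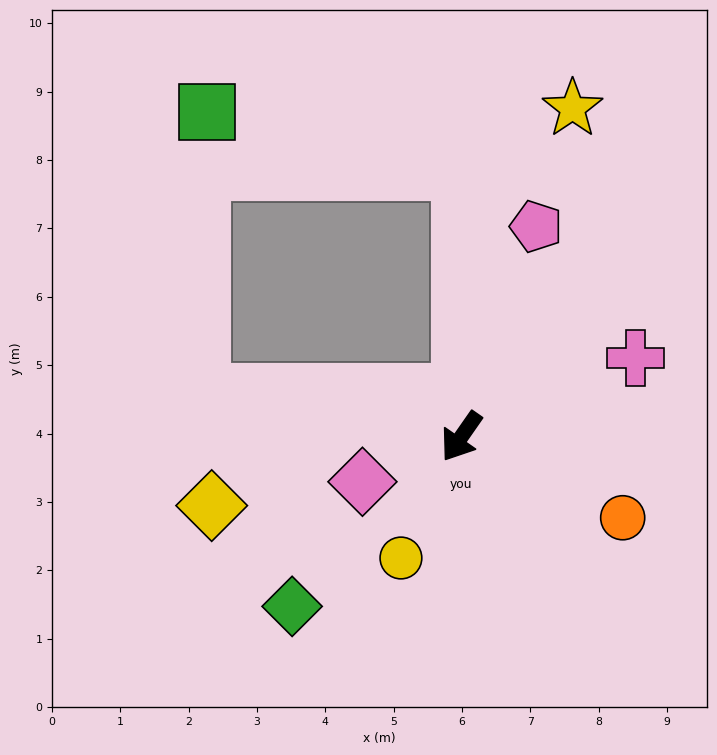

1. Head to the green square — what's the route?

blocked — turn right 145°, forward 3.9 m, then turn left 77°, forward 3.8 m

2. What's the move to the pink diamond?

turn right 31°, forward 1.6 m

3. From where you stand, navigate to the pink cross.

turn left 149°, forward 2.8 m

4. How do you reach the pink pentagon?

turn right 165°, forward 3.3 m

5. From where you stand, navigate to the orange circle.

turn left 98°, forward 2.6 m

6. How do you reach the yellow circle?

turn left 8°, forward 2.0 m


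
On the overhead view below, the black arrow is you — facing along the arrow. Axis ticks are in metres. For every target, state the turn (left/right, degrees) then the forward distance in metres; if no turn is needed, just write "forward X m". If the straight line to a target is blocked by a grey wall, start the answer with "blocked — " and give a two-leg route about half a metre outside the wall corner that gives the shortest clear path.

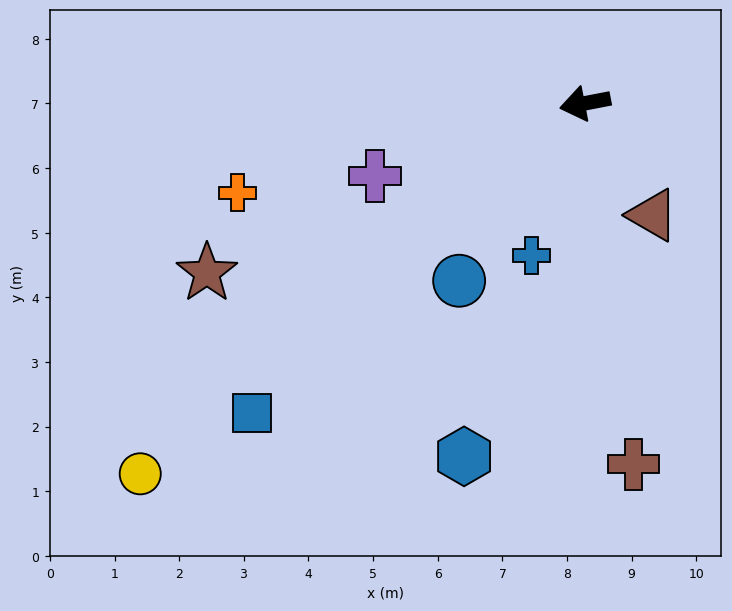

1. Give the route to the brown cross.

turn left 87°, forward 5.6 m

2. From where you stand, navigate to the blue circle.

turn left 44°, forward 3.4 m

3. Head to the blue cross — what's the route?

turn left 60°, forward 2.5 m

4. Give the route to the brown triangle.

turn left 110°, forward 2.0 m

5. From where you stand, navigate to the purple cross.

turn left 8°, forward 3.4 m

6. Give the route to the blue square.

turn left 32°, forward 7.0 m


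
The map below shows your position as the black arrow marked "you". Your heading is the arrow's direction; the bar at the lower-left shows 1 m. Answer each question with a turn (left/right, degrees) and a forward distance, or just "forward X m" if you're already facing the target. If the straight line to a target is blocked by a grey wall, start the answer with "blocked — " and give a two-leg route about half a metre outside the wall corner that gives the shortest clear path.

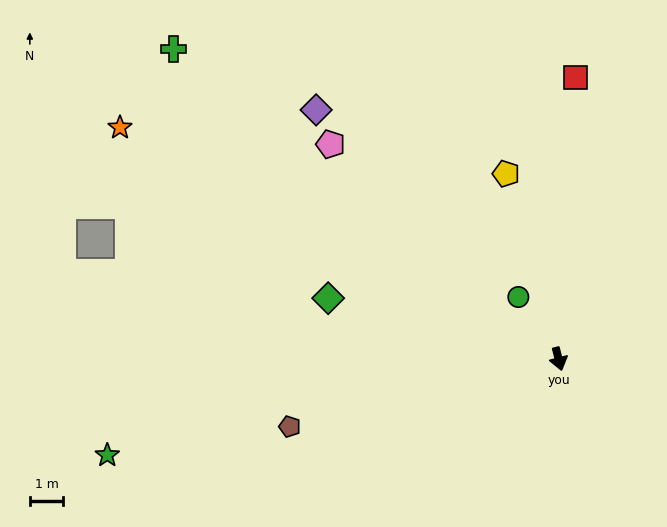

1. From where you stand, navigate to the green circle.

turn right 161°, forward 2.2 m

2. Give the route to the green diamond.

turn right 119°, forward 7.2 m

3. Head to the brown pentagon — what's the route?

turn right 90°, forward 8.3 m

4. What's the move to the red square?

turn left 162°, forward 8.5 m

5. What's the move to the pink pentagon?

turn right 148°, forward 9.4 m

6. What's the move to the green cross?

turn right 143°, forward 14.9 m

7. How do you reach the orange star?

turn right 132°, forward 14.9 m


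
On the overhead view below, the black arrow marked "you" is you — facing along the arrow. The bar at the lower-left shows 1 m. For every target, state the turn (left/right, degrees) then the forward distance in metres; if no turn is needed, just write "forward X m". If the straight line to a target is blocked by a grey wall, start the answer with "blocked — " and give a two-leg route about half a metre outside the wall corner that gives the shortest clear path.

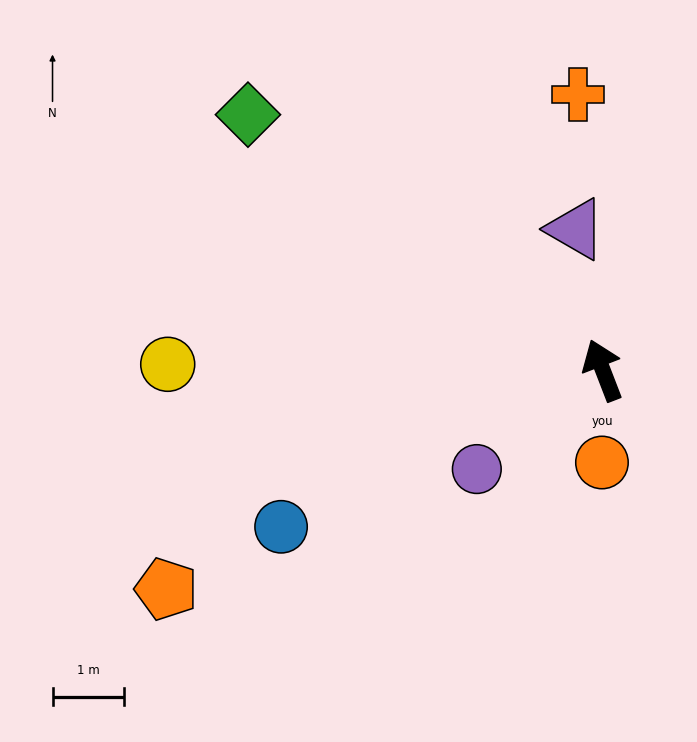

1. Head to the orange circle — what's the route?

turn left 158°, forward 1.3 m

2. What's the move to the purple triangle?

turn right 10°, forward 2.0 m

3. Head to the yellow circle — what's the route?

turn left 68°, forward 6.0 m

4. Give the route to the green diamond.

turn left 33°, forward 6.1 m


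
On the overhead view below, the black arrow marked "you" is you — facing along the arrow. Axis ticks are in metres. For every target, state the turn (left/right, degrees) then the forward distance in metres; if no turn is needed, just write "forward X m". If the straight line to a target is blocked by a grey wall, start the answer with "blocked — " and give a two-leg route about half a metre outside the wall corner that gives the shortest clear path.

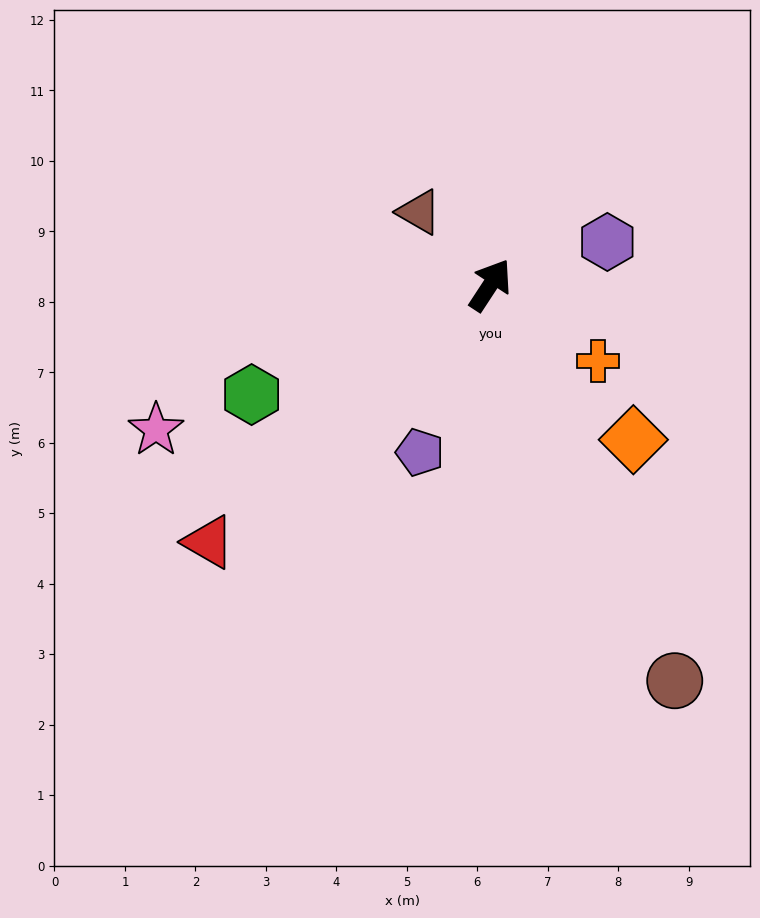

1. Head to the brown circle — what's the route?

turn right 122°, forward 6.2 m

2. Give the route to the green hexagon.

turn left 148°, forward 3.7 m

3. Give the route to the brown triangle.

turn left 78°, forward 1.4 m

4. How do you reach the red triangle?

turn left 166°, forward 5.4 m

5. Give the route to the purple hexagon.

turn right 37°, forward 1.8 m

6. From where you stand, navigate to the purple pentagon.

turn right 170°, forward 2.6 m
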